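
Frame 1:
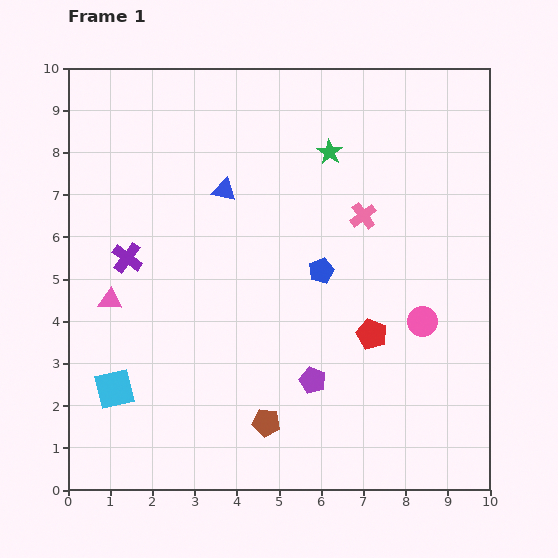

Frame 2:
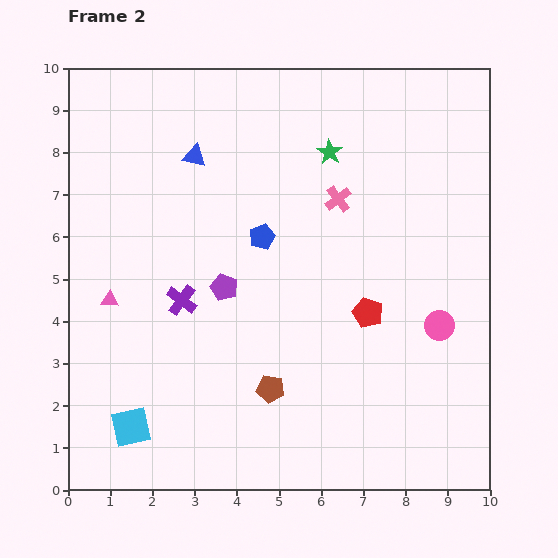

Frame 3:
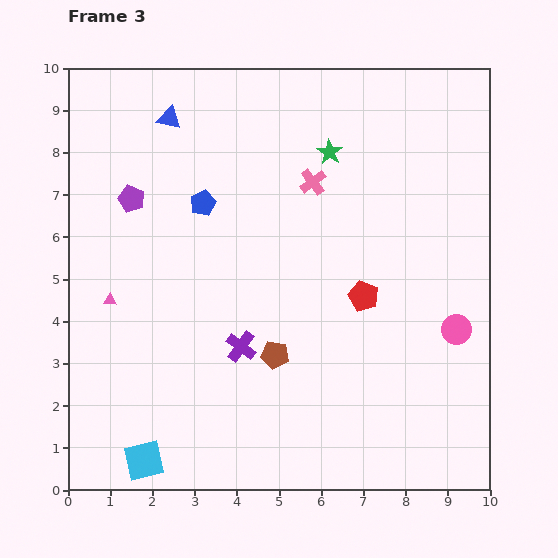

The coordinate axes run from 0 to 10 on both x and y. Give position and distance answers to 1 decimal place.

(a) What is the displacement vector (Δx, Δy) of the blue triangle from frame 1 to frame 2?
(-0.7, 0.8)

The blue triangle was at (3.7, 7.1) in frame 1 and (3.0, 7.9) in frame 2.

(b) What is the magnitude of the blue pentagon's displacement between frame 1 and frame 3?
3.2

The blue pentagon moved from (6.0, 5.2) to (3.2, 6.8), a distance of √(2.8² + 1.6²) ≈ 3.2.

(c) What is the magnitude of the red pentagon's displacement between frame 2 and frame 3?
0.4

The red pentagon moved from (7.1, 4.2) to (7.0, 4.6), a distance of √(0.1² + 0.4²) ≈ 0.4.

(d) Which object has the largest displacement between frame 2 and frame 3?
the purple pentagon

(moved 3.0; next 1.8)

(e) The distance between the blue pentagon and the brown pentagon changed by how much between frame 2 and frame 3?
+0.4

Distance in frame 2: 3.6. Distance in frame 3: 4.0.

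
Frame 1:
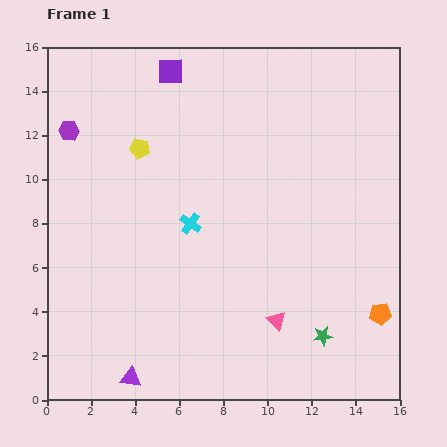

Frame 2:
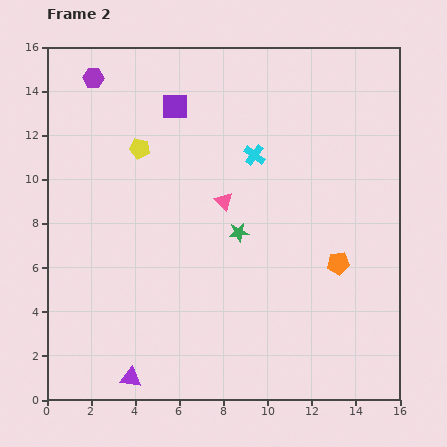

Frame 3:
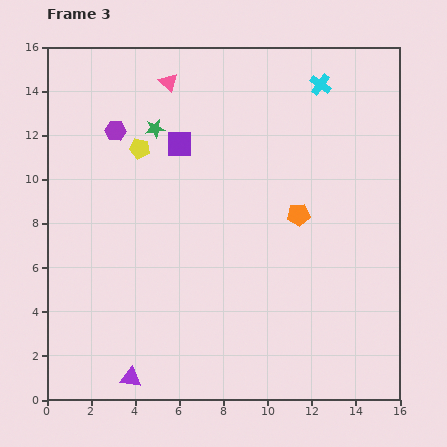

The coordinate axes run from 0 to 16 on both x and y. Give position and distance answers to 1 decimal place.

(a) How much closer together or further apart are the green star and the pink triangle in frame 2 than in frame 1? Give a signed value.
-0.6

Distance in frame 1: 2.2. Distance in frame 2: 1.6.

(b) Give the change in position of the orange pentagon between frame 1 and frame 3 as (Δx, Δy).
(-3.7, 4.5)

The orange pentagon was at (15.1, 3.9) in frame 1 and (11.4, 8.4) in frame 3.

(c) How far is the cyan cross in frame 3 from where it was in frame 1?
8.6

The cyan cross moved from (6.5, 8.0) to (12.4, 14.3), a distance of √(5.9² + 6.3²) ≈ 8.6.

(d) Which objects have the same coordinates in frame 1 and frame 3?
the yellow pentagon, the purple triangle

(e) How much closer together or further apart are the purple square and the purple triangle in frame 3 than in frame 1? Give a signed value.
-3.2

Distance in frame 1: 14.0. Distance in frame 3: 10.8.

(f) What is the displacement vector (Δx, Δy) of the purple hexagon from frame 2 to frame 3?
(1.0, -2.4)

The purple hexagon was at (2.1, 14.6) in frame 2 and (3.1, 12.2) in frame 3.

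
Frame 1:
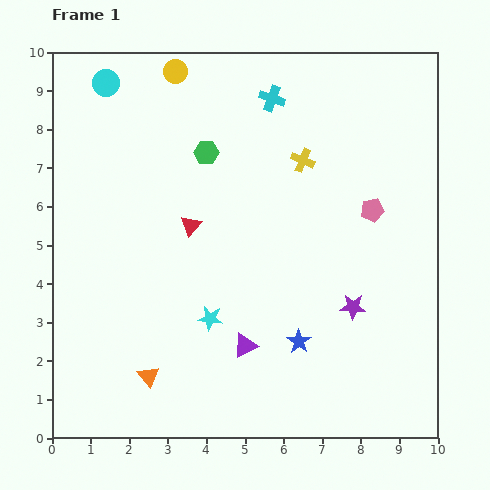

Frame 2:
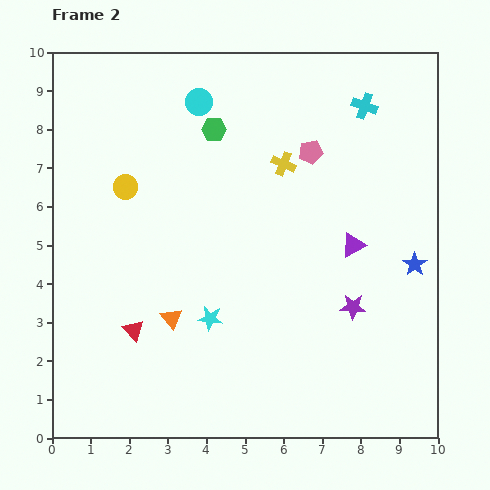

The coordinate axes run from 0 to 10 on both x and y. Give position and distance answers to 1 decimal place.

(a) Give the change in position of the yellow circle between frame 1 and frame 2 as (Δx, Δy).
(-1.3, -3.0)

The yellow circle was at (3.2, 9.5) in frame 1 and (1.9, 6.5) in frame 2.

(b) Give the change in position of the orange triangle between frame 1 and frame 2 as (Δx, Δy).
(0.6, 1.5)

The orange triangle was at (2.5, 1.6) in frame 1 and (3.1, 3.1) in frame 2.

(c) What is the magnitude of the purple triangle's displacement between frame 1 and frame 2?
3.8

The purple triangle moved from (5.0, 2.4) to (7.8, 5.0), a distance of √(2.8² + 2.6²) ≈ 3.8.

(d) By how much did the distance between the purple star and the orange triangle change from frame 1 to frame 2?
-0.9

Distance in frame 1: 5.6. Distance in frame 2: 4.7.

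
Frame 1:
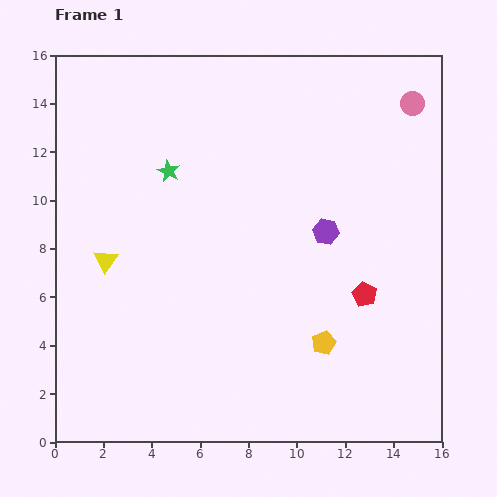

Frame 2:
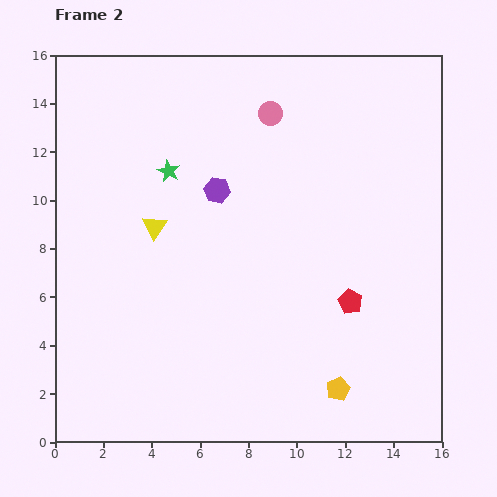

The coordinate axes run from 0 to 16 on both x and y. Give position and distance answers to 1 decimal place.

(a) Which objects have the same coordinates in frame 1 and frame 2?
the green star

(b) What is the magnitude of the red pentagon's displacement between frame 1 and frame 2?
0.7

The red pentagon moved from (12.8, 6.1) to (12.2, 5.8), a distance of √(0.6² + 0.3²) ≈ 0.7.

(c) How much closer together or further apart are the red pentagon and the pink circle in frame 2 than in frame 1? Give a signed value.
+0.4

Distance in frame 1: 8.1. Distance in frame 2: 8.5.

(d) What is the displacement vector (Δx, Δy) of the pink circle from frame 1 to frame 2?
(-5.9, -0.4)

The pink circle was at (14.8, 14.0) in frame 1 and (8.9, 13.6) in frame 2.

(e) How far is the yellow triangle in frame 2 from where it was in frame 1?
2.4

The yellow triangle moved from (2.1, 7.5) to (4.1, 8.9), a distance of √(2.0² + 1.4²) ≈ 2.4.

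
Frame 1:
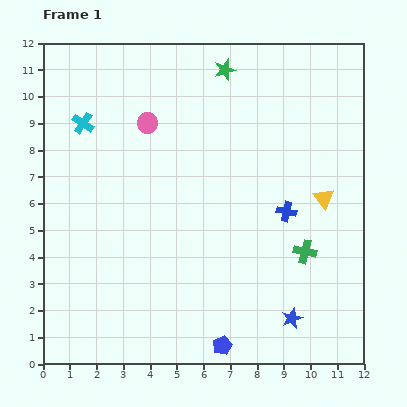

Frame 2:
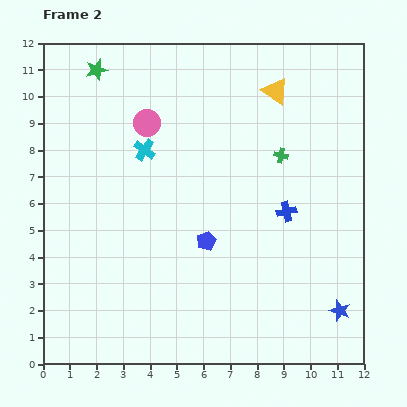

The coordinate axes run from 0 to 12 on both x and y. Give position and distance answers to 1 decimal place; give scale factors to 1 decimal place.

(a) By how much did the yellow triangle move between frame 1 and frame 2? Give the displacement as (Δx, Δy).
(-1.8, 4.0)

The yellow triangle was at (10.5, 6.2) in frame 1 and (8.7, 10.2) in frame 2.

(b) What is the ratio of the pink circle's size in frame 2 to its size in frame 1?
1.3×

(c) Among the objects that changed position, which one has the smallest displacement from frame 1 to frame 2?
the blue star

(moved 1.8)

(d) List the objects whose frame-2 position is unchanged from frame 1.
the blue cross, the pink circle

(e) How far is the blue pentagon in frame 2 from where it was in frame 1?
3.9

The blue pentagon moved from (6.7, 0.7) to (6.1, 4.6), a distance of √(0.6² + 3.9²) ≈ 3.9.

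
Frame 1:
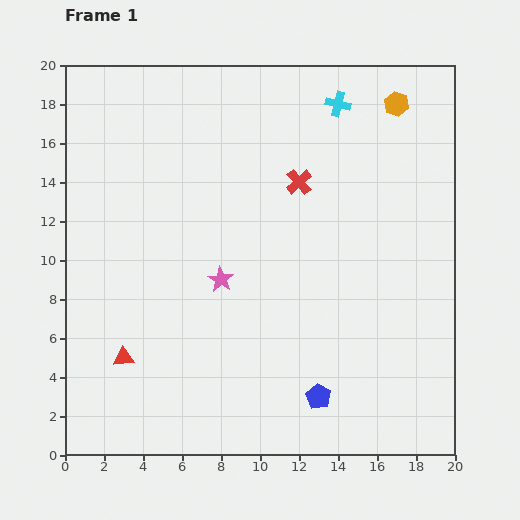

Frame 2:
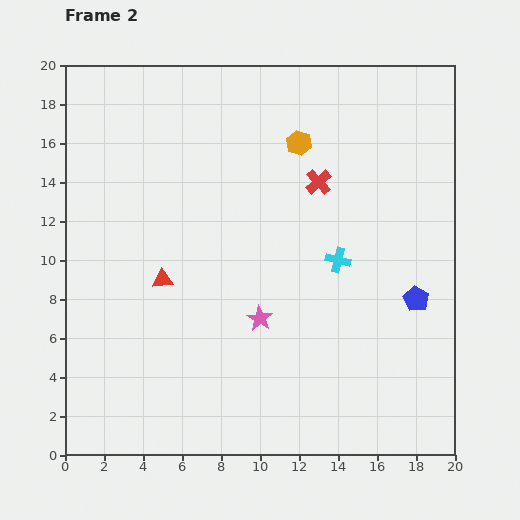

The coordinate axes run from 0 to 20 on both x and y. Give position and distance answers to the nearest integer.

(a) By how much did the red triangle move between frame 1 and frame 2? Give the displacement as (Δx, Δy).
(2, 4)

The red triangle was at (3, 5) in frame 1 and (5, 9) in frame 2.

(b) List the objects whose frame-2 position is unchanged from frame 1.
none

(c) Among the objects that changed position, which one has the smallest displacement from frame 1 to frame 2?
the red cross

(moved 1)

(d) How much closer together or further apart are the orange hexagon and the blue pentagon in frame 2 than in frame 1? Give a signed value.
-6

Distance in frame 1: 16. Distance in frame 2: 10.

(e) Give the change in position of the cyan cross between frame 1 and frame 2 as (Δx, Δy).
(0, -8)

The cyan cross was at (14, 18) in frame 1 and (14, 10) in frame 2.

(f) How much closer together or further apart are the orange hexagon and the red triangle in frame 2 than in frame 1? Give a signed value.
-9

Distance in frame 1: 19. Distance in frame 2: 10.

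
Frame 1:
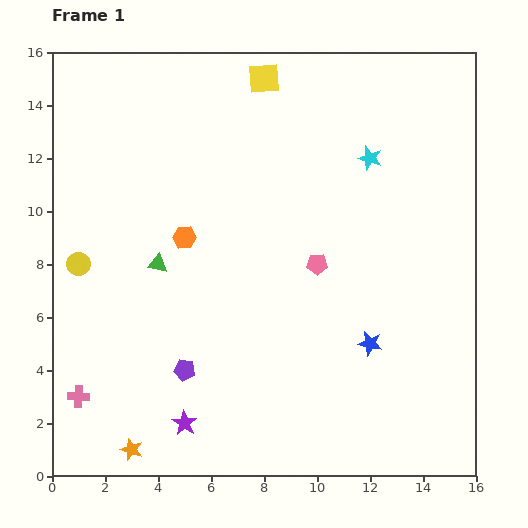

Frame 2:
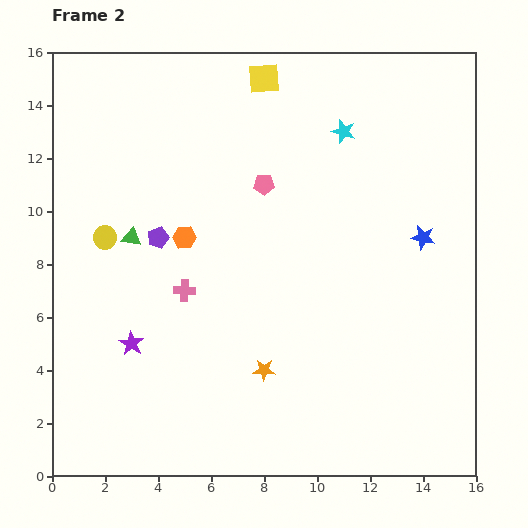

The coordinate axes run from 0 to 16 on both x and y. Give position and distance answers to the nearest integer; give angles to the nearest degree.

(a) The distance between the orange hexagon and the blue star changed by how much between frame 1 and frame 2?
+1

Distance in frame 1: 8. Distance in frame 2: 9.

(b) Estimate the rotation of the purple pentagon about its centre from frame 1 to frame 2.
28° counter-clockwise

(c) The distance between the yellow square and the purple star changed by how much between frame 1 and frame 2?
-2

Distance in frame 1: 13. Distance in frame 2: 11.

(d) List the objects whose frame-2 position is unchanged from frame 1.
the orange hexagon, the yellow square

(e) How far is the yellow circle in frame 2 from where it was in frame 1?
1

The yellow circle moved from (1, 8) to (2, 9), a distance of √(1² + 1²) ≈ 1.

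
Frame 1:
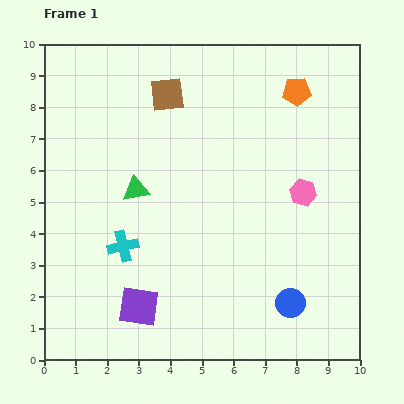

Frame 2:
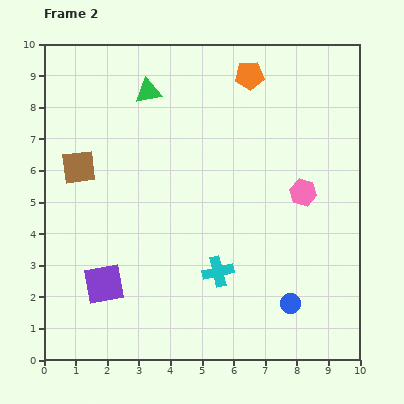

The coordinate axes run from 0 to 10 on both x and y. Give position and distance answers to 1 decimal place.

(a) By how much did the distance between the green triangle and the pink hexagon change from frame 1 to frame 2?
+0.6

Distance in frame 1: 5.3. Distance in frame 2: 5.9.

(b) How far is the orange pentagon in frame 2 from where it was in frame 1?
1.6

The orange pentagon moved from (8.0, 8.5) to (6.5, 9.0), a distance of √(1.5² + 0.5²) ≈ 1.6.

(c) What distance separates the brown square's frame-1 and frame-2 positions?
3.6

The brown square moved from (3.9, 8.4) to (1.1, 6.1), a distance of √(2.8² + 2.3²) ≈ 3.6.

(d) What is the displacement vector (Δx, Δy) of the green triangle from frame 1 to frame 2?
(0.4, 3.1)

The green triangle was at (2.9, 5.4) in frame 1 and (3.3, 8.5) in frame 2.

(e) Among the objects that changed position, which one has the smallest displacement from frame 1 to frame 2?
the purple square

(moved 1.3)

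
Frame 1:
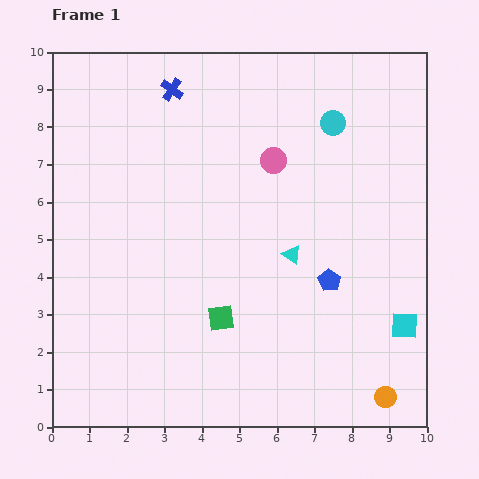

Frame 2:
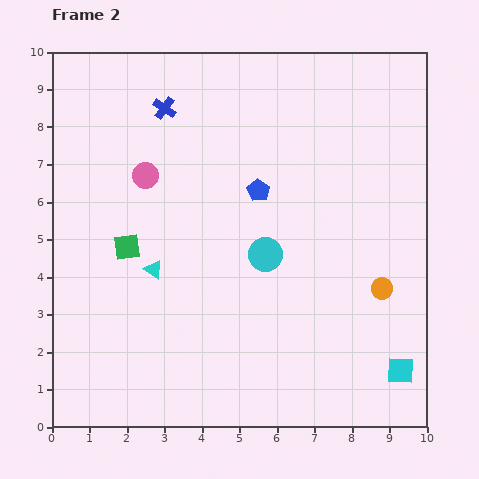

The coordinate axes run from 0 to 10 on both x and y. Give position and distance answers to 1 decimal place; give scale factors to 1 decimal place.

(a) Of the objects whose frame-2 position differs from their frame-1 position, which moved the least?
the blue cross

(moved 0.5)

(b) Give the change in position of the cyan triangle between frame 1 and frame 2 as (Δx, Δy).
(-3.7, -0.4)

The cyan triangle was at (6.4, 4.6) in frame 1 and (2.7, 4.2) in frame 2.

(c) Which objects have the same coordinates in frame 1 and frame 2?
none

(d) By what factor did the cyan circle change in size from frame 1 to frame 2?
1.3×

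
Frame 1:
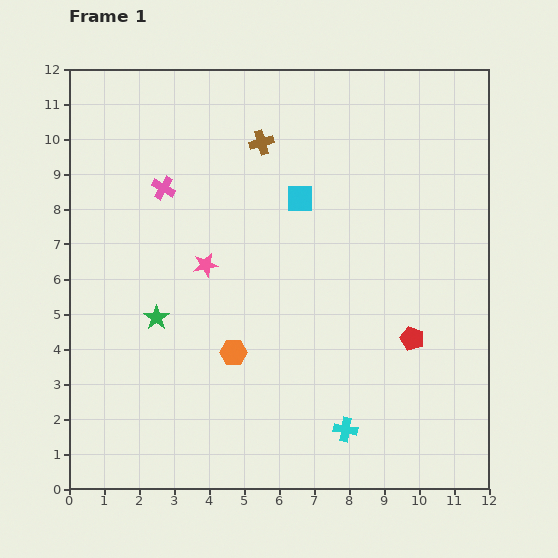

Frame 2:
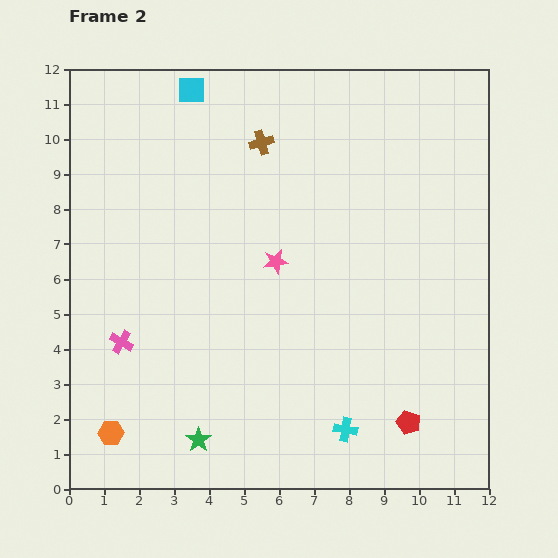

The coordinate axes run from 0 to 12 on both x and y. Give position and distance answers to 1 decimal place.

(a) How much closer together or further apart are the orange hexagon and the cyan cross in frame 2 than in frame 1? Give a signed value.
+2.8

Distance in frame 1: 3.9. Distance in frame 2: 6.7.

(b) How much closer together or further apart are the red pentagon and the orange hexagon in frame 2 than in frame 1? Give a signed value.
+3.4

Distance in frame 1: 5.1. Distance in frame 2: 8.5.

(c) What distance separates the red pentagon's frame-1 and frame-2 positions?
2.4

The red pentagon moved from (9.8, 4.3) to (9.7, 1.9), a distance of √(0.1² + 2.4²) ≈ 2.4.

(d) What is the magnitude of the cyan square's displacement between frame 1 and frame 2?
4.4

The cyan square moved from (6.6, 8.3) to (3.5, 11.4), a distance of √(3.1² + 3.1²) ≈ 4.4.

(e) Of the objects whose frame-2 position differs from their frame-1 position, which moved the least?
the pink star

(moved 2.0)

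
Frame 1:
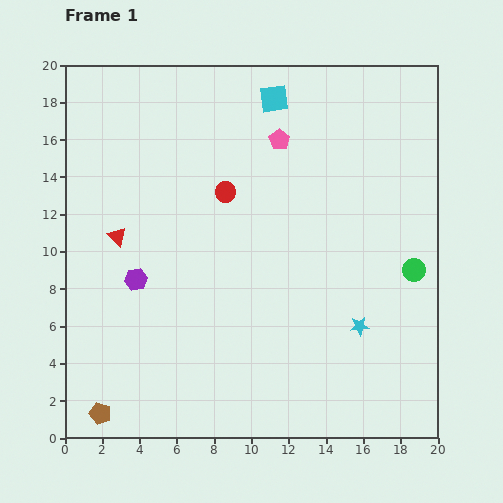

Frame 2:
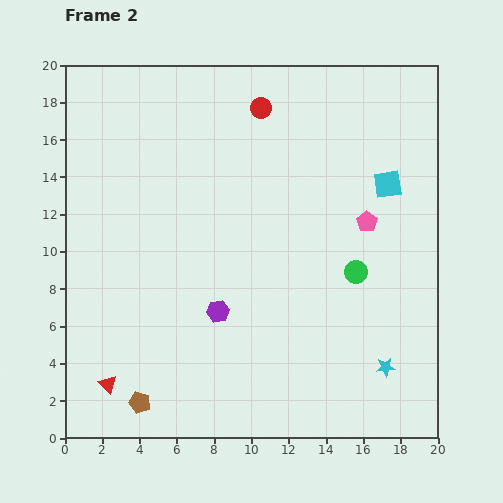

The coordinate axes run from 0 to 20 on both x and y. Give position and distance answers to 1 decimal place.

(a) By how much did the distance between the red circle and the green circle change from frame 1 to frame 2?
-0.7

Distance in frame 1: 10.9. Distance in frame 2: 10.2.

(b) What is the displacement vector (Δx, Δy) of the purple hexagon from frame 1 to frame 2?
(4.4, -1.7)

The purple hexagon was at (3.8, 8.5) in frame 1 and (8.2, 6.8) in frame 2.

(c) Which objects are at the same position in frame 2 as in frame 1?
none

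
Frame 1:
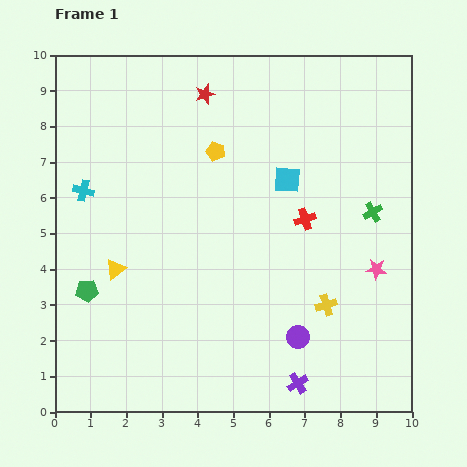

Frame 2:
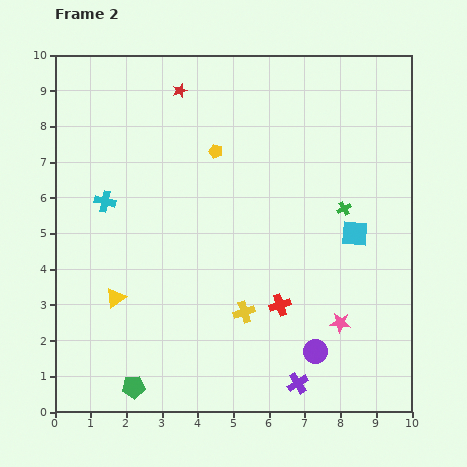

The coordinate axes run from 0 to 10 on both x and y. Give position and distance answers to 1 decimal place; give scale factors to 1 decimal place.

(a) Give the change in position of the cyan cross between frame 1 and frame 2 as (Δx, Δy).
(0.6, -0.3)

The cyan cross was at (0.8, 6.2) in frame 1 and (1.4, 5.9) in frame 2.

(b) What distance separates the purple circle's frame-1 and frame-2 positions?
0.6

The purple circle moved from (6.8, 2.1) to (7.3, 1.7), a distance of √(0.5² + 0.4²) ≈ 0.6.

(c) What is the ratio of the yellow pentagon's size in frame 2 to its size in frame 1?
0.7×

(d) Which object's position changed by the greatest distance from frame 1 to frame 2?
the green pentagon

(moved 3.0; next 2.5)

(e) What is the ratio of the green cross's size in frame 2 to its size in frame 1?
0.7×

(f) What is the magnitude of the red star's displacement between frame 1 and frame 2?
0.7

The red star moved from (4.2, 8.9) to (3.5, 9.0), a distance of √(0.7² + 0.1²) ≈ 0.7.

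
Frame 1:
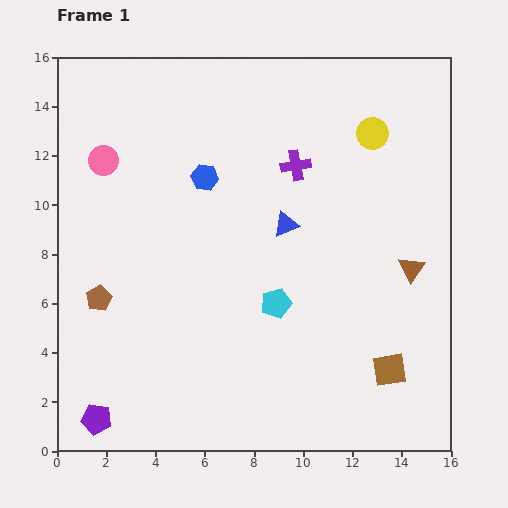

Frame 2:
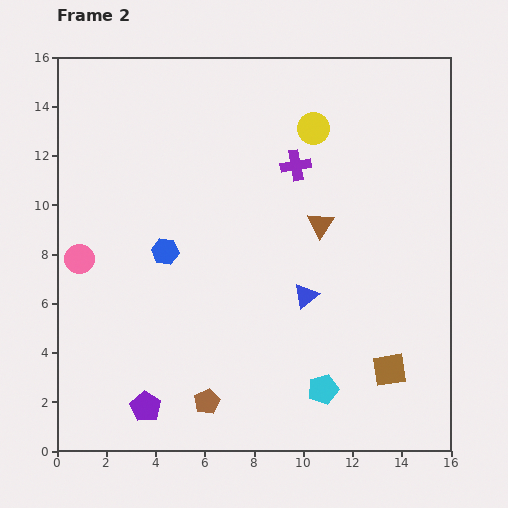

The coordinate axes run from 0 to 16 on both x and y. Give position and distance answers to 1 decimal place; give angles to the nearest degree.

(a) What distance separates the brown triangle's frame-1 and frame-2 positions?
4.1

The brown triangle moved from (14.4, 7.4) to (10.7, 9.2), a distance of √(3.7² + 1.8²) ≈ 4.1.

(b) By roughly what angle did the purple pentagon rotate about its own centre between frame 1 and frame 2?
21° clockwise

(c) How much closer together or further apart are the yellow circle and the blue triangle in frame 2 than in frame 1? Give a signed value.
+1.7

Distance in frame 1: 5.1. Distance in frame 2: 6.8.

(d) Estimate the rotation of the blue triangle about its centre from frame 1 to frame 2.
19° counter-clockwise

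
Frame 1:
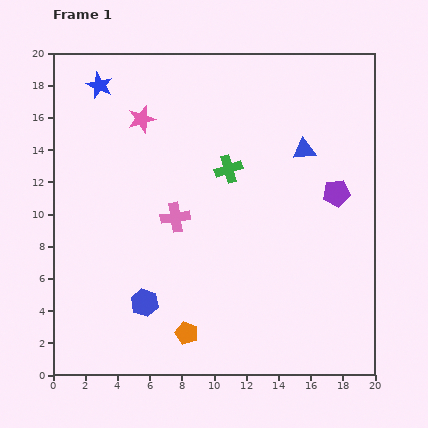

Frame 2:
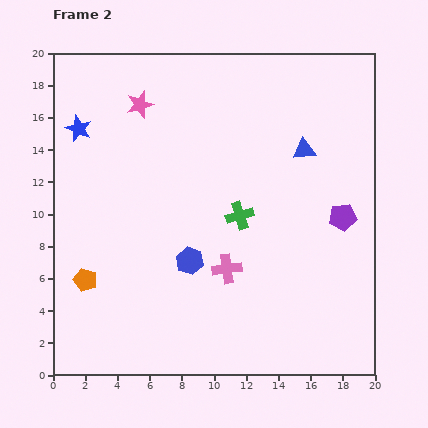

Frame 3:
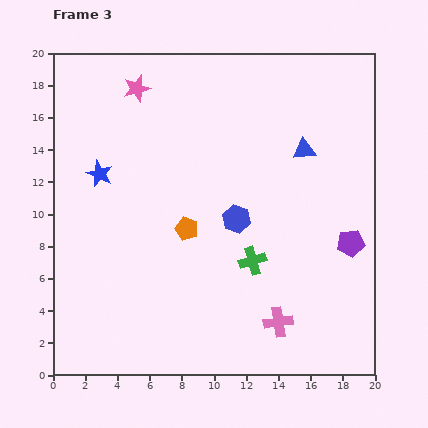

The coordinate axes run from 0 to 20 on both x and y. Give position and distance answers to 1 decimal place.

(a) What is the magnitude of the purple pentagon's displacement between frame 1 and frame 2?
1.6

The purple pentagon moved from (17.6, 11.3) to (18.0, 9.8), a distance of √(0.4² + 1.5²) ≈ 1.6.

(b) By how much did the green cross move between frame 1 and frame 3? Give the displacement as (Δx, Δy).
(1.5, -5.7)

The green cross was at (10.9, 12.8) in frame 1 and (12.4, 7.1) in frame 3.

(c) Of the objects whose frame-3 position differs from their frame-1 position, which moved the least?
the pink star

(moved 1.9)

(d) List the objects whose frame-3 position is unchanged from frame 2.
the blue triangle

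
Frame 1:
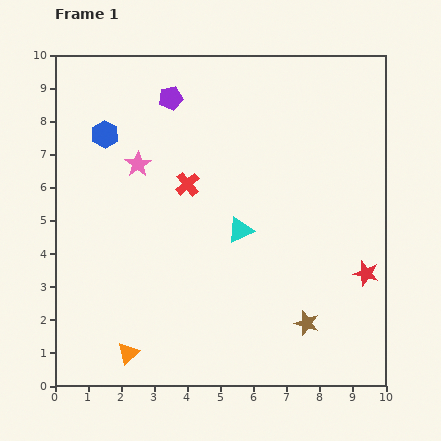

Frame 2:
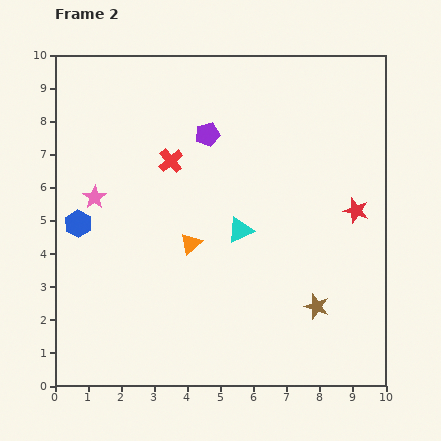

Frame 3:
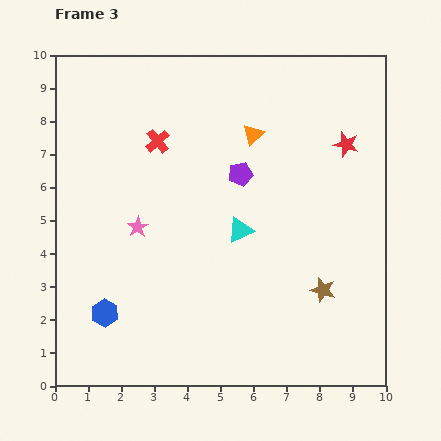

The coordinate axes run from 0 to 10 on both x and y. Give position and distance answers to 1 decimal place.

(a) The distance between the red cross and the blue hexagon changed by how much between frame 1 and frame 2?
+0.5

Distance in frame 1: 2.9. Distance in frame 2: 3.4.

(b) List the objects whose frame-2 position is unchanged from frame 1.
the cyan triangle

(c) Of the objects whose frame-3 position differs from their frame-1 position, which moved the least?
the brown star

(moved 1.1)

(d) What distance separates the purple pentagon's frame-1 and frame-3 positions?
3.1

The purple pentagon moved from (3.5, 8.7) to (5.6, 6.4), a distance of √(2.1² + 2.3²) ≈ 3.1.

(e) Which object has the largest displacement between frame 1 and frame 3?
the orange triangle

(moved 7.6; next 5.4)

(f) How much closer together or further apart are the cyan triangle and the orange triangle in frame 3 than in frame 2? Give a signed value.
+1.3

Distance in frame 2: 1.6. Distance in frame 3: 2.9.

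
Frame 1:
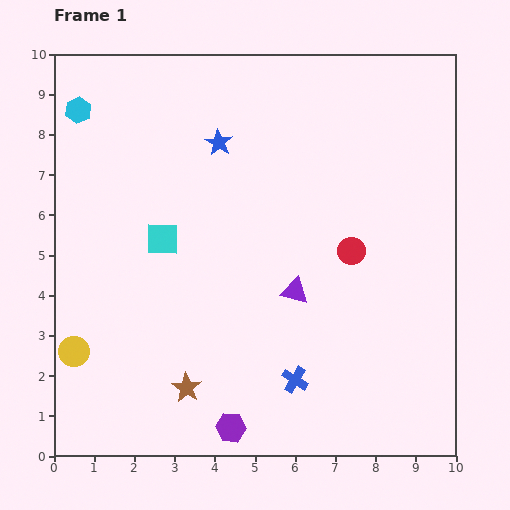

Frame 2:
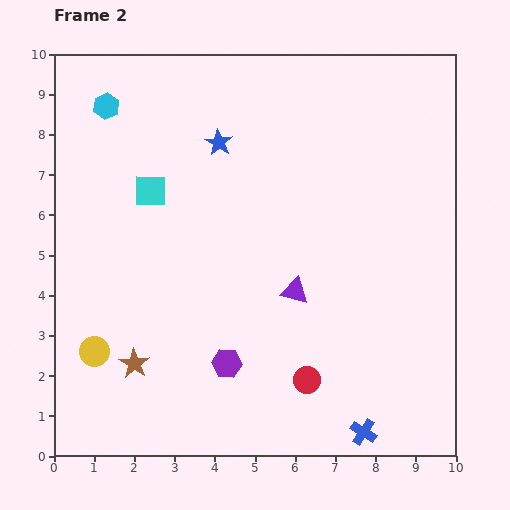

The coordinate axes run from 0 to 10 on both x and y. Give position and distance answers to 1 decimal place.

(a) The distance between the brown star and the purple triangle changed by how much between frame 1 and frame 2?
+0.8

Distance in frame 1: 3.6. Distance in frame 2: 4.4.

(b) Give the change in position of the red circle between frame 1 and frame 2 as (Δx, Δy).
(-1.1, -3.2)

The red circle was at (7.4, 5.1) in frame 1 and (6.3, 1.9) in frame 2.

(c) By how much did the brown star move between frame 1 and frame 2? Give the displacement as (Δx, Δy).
(-1.3, 0.6)

The brown star was at (3.3, 1.7) in frame 1 and (2.0, 2.3) in frame 2.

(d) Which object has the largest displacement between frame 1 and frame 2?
the red circle

(moved 3.4; next 2.1)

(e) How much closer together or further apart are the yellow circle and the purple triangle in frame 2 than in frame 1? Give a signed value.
-0.5

Distance in frame 1: 5.7. Distance in frame 2: 5.2.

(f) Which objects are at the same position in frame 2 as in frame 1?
the blue star, the purple triangle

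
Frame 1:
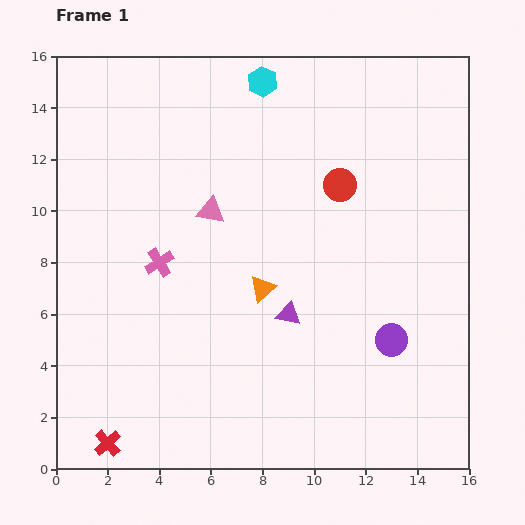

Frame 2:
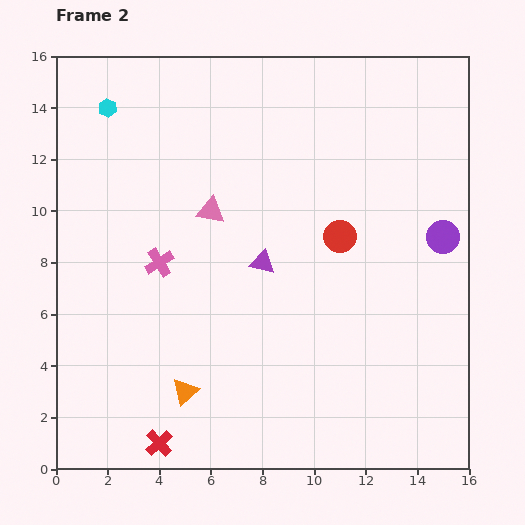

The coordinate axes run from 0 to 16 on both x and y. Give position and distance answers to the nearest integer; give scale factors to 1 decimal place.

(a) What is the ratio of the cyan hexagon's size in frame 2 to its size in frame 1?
0.6×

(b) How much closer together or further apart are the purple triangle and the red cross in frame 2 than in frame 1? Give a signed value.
-1

Distance in frame 1: 9. Distance in frame 2: 8.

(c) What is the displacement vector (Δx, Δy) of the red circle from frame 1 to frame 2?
(0, -2)

The red circle was at (11, 11) in frame 1 and (11, 9) in frame 2.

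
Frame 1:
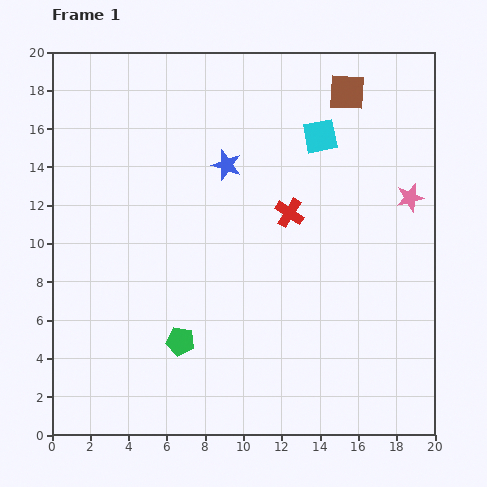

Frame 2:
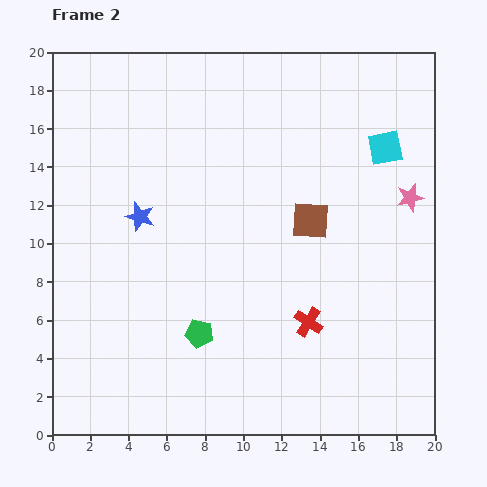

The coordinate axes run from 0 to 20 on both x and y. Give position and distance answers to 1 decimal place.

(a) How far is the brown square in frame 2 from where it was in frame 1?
7.0

The brown square moved from (15.4, 17.9) to (13.5, 11.2), a distance of √(1.9² + 6.7²) ≈ 7.0.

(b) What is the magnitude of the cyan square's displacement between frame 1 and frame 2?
3.5

The cyan square moved from (14.0, 15.6) to (17.4, 15.0), a distance of √(3.4² + 0.6²) ≈ 3.5.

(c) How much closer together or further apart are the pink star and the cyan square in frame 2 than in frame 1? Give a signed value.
-2.8

Distance in frame 1: 5.7. Distance in frame 2: 2.9.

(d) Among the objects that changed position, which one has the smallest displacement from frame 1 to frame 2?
the green pentagon

(moved 1.1)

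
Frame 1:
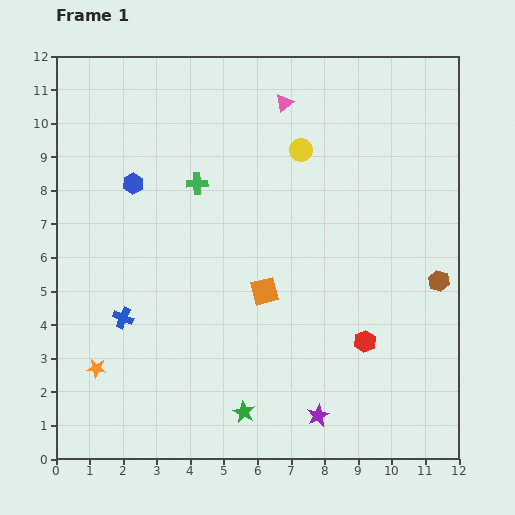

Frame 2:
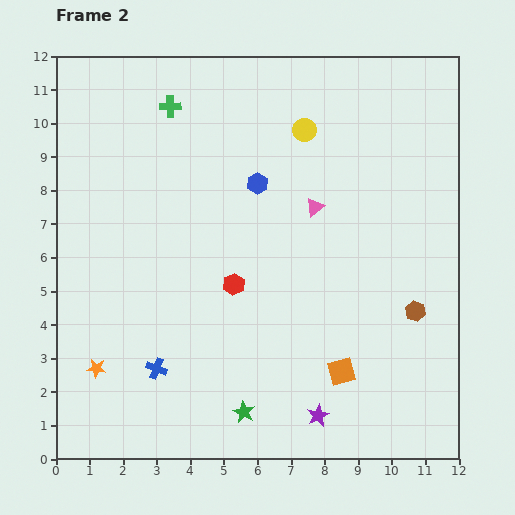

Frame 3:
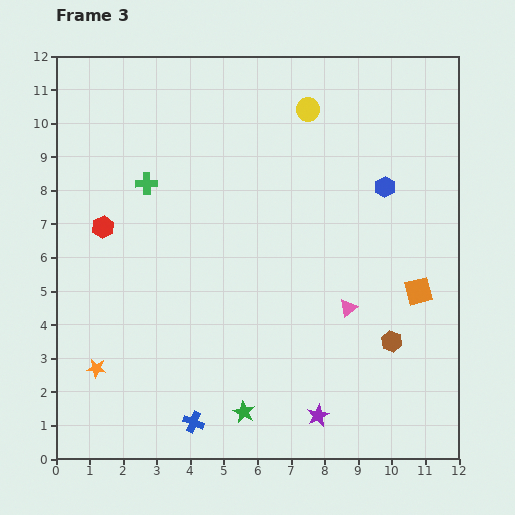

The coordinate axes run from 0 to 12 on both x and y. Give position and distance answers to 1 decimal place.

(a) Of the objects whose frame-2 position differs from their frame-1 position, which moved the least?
the yellow circle

(moved 0.6)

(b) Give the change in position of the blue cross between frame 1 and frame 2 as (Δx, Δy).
(1.0, -1.5)

The blue cross was at (2.0, 4.2) in frame 1 and (3.0, 2.7) in frame 2.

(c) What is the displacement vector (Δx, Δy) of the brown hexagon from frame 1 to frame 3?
(-1.4, -1.8)

The brown hexagon was at (11.4, 5.3) in frame 1 and (10.0, 3.5) in frame 3.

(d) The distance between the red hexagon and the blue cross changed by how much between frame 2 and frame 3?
+3.0

Distance in frame 2: 3.4. Distance in frame 3: 6.4.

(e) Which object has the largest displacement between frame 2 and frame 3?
the red hexagon

(moved 4.3; next 3.8)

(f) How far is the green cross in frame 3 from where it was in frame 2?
2.4

The green cross moved from (3.4, 10.5) to (2.7, 8.2), a distance of √(0.7² + 2.3²) ≈ 2.4.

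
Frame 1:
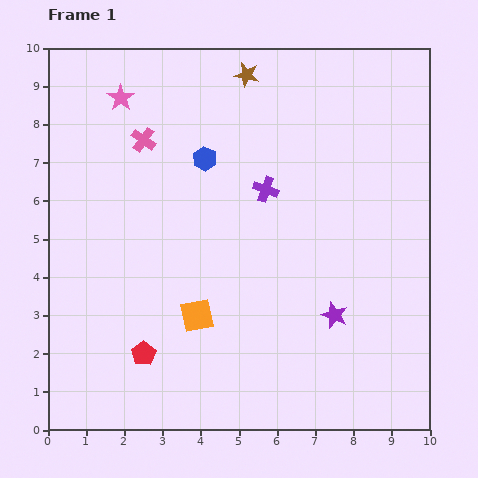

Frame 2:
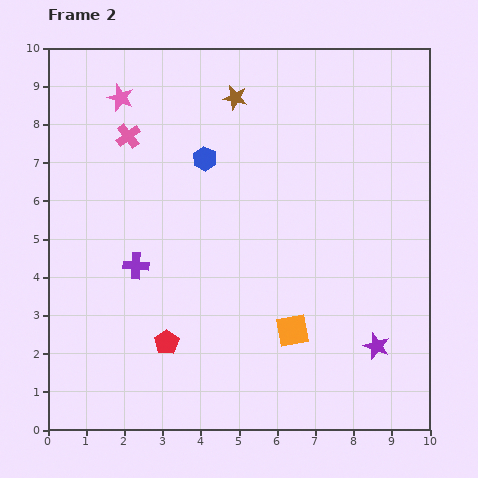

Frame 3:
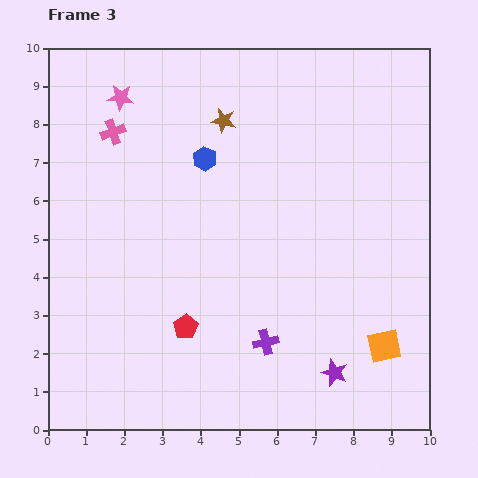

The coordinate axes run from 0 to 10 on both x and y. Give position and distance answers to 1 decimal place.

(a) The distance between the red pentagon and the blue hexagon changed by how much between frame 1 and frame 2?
-0.4

Distance in frame 1: 5.3. Distance in frame 2: 4.9.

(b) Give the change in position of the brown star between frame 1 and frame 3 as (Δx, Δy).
(-0.6, -1.2)

The brown star was at (5.2, 9.3) in frame 1 and (4.6, 8.1) in frame 3.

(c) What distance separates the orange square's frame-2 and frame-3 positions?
2.4

The orange square moved from (6.4, 2.6) to (8.8, 2.2), a distance of √(2.4² + 0.4²) ≈ 2.4.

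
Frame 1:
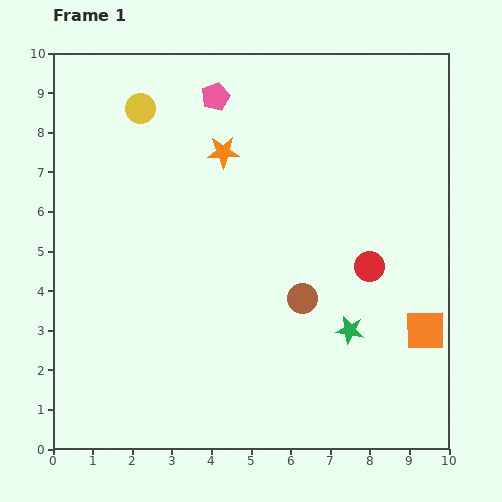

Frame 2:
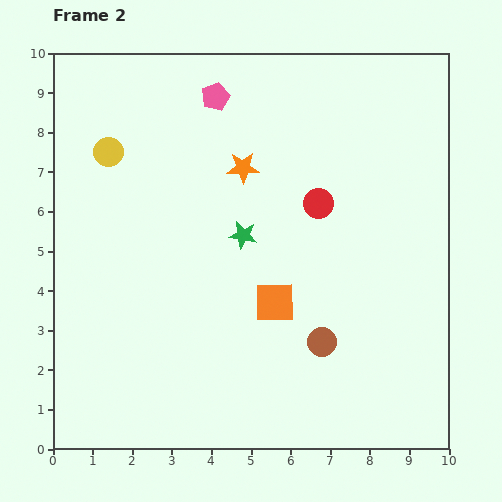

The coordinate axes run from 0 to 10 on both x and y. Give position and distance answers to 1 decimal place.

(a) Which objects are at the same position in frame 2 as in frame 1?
the pink pentagon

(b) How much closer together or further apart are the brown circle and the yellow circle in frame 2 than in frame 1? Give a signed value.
+0.9

Distance in frame 1: 6.3. Distance in frame 2: 7.2.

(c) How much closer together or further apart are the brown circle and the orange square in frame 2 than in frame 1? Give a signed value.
-1.6

Distance in frame 1: 3.2. Distance in frame 2: 1.6.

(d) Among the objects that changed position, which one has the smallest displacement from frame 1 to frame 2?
the orange star

(moved 0.6)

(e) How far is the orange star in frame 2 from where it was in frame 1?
0.6

The orange star moved from (4.3, 7.5) to (4.8, 7.1), a distance of √(0.5² + 0.4²) ≈ 0.6.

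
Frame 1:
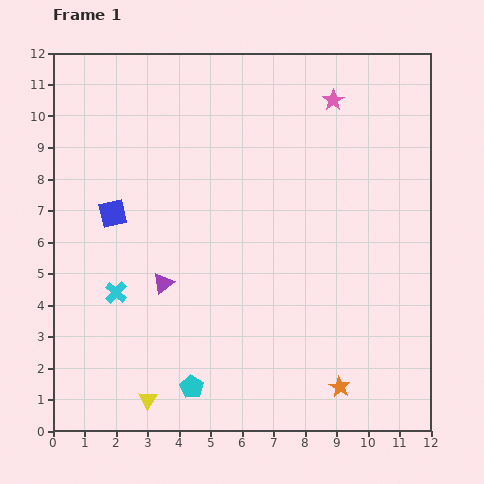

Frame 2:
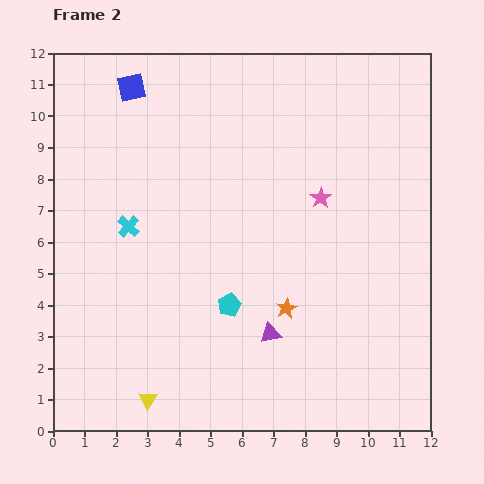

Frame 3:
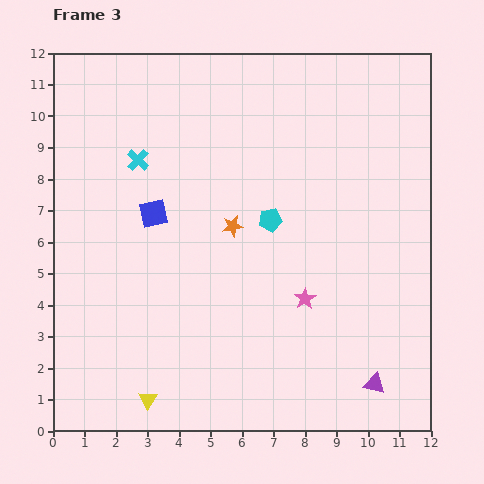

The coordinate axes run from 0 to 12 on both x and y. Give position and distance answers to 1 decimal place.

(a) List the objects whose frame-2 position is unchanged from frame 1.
the yellow triangle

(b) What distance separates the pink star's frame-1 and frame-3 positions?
6.4

The pink star moved from (8.9, 10.5) to (8.0, 4.2), a distance of √(0.9² + 6.3²) ≈ 6.4.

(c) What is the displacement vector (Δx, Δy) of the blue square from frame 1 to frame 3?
(1.3, 0.0)

The blue square was at (1.9, 6.9) in frame 1 and (3.2, 6.9) in frame 3.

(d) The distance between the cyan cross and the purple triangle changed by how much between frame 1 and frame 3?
+8.8

Distance in frame 1: 1.5. Distance in frame 3: 10.3.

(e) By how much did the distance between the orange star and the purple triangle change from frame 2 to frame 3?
+5.8

Distance in frame 2: 0.9. Distance in frame 3: 6.7.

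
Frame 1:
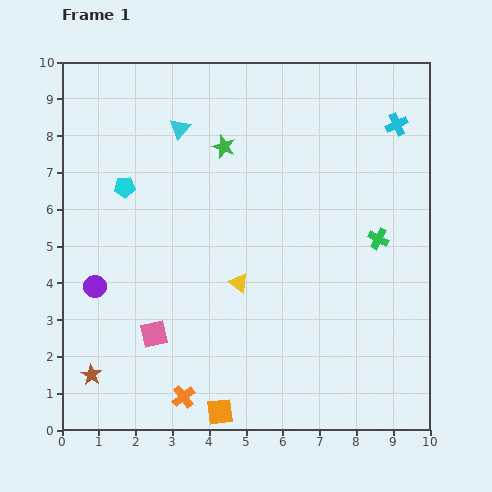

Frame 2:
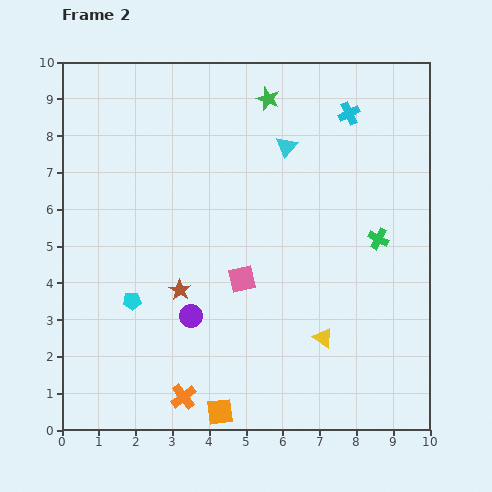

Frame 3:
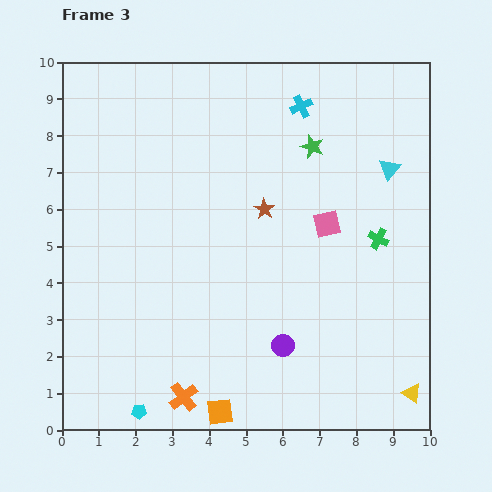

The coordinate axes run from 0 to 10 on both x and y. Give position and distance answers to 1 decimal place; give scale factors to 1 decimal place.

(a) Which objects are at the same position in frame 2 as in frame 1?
the orange cross, the green cross, the orange square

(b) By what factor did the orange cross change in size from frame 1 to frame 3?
1.3×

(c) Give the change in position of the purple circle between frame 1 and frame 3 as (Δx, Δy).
(5.1, -1.6)

The purple circle was at (0.9, 3.9) in frame 1 and (6.0, 2.3) in frame 3.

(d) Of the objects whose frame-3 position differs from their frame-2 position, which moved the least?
the cyan cross

(moved 1.3)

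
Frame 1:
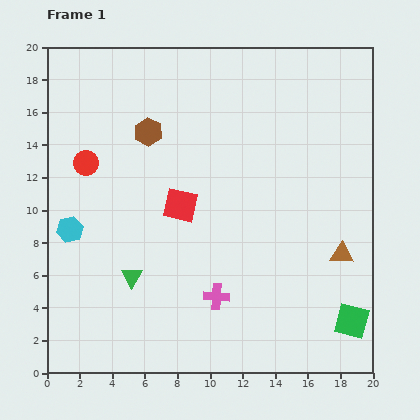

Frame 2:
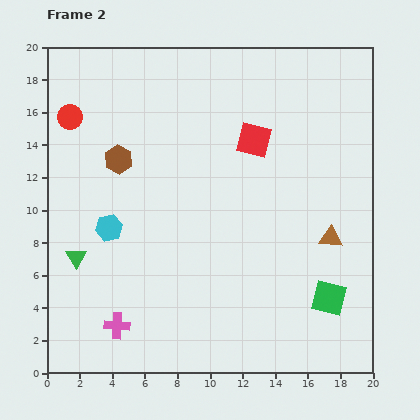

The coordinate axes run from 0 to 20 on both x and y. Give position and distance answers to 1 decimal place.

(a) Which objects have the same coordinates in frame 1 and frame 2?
none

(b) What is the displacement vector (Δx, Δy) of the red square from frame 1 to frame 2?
(4.5, 4.0)

The red square was at (8.2, 10.3) in frame 1 and (12.7, 14.3) in frame 2.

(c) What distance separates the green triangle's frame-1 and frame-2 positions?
3.6

The green triangle moved from (5.2, 5.9) to (1.8, 7.1), a distance of √(3.4² + 1.2²) ≈ 3.6.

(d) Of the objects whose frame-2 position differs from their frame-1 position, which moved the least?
the brown triangle

(moved 1.2)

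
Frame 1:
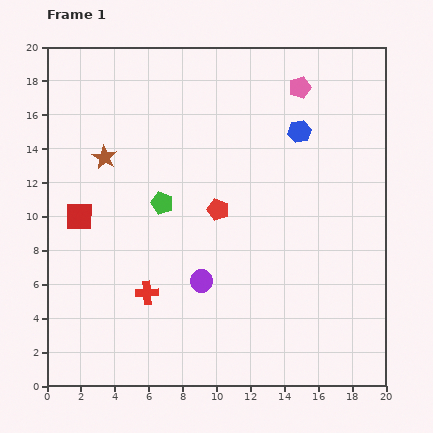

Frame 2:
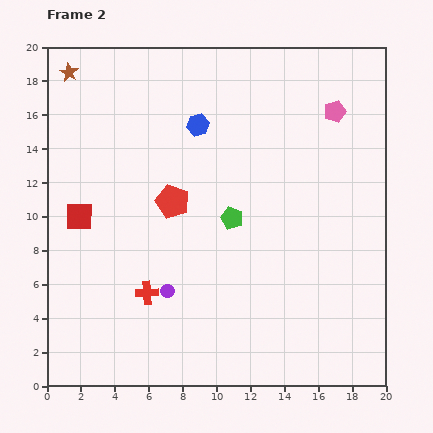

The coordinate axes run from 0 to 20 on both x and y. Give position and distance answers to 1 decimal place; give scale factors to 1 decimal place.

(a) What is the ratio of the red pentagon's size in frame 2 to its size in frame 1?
1.6×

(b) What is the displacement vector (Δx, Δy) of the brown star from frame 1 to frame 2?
(-2.1, 5.0)

The brown star was at (3.4, 13.5) in frame 1 and (1.3, 18.5) in frame 2.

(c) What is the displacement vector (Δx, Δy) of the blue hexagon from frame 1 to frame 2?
(-6.0, 0.4)

The blue hexagon was at (14.9, 15.0) in frame 1 and (8.9, 15.4) in frame 2.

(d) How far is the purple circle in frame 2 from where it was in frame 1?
2.1

The purple circle moved from (9.1, 6.2) to (7.1, 5.6), a distance of √(2.0² + 0.6²) ≈ 2.1.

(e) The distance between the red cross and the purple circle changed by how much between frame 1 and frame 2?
-2.1

Distance in frame 1: 3.3. Distance in frame 2: 1.2.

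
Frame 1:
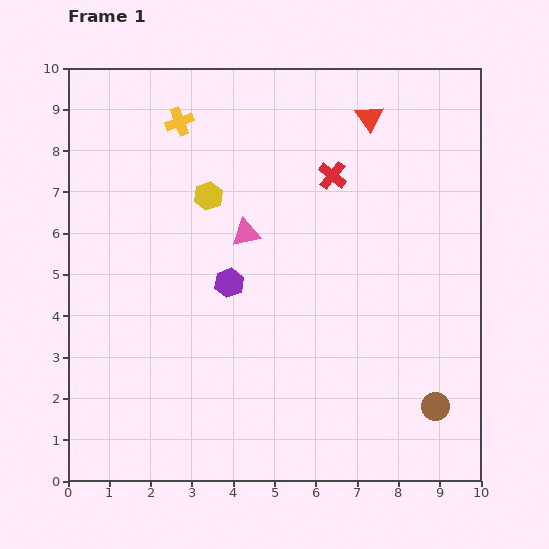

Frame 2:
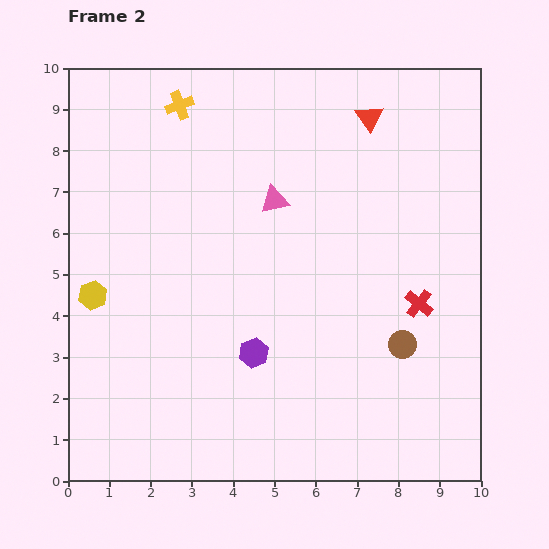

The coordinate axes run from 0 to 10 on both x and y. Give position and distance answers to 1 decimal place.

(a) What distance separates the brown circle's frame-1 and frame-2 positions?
1.7

The brown circle moved from (8.9, 1.8) to (8.1, 3.3), a distance of √(0.8² + 1.5²) ≈ 1.7.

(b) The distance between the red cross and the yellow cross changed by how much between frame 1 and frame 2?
+3.6

Distance in frame 1: 3.9. Distance in frame 2: 7.5.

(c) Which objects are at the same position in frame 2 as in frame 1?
the red triangle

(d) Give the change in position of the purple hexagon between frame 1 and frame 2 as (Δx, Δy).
(0.6, -1.7)

The purple hexagon was at (3.9, 4.8) in frame 1 and (4.5, 3.1) in frame 2.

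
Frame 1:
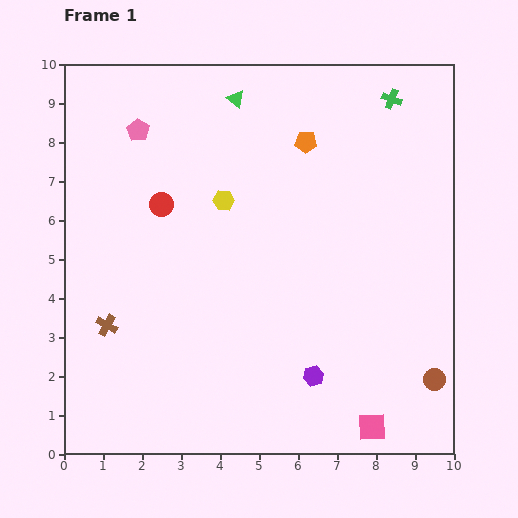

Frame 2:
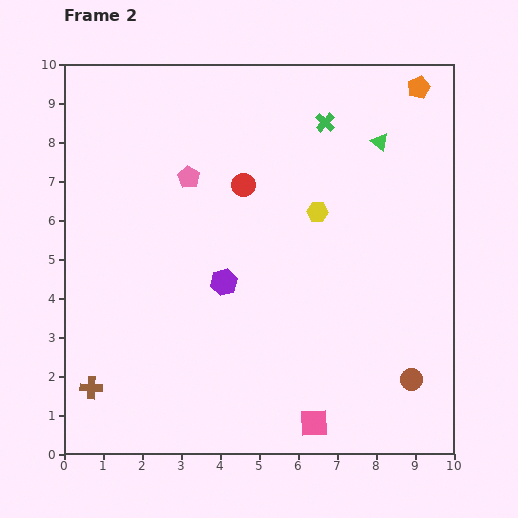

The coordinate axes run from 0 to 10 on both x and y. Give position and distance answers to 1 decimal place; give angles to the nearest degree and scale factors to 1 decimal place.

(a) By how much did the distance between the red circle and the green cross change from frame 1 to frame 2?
-3.9

Distance in frame 1: 6.5. Distance in frame 2: 2.6.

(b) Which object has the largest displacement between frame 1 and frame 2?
the green triangle

(moved 3.9; next 3.3)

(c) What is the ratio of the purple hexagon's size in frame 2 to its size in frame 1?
1.3×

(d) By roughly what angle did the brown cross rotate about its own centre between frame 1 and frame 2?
28° counter-clockwise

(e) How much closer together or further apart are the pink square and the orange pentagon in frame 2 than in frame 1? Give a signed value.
+1.5

Distance in frame 1: 7.5. Distance in frame 2: 9.0.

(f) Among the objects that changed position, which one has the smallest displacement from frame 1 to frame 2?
the brown circle

(moved 0.6)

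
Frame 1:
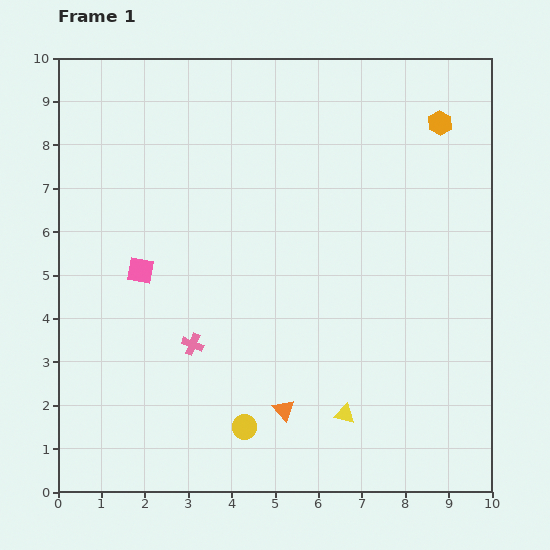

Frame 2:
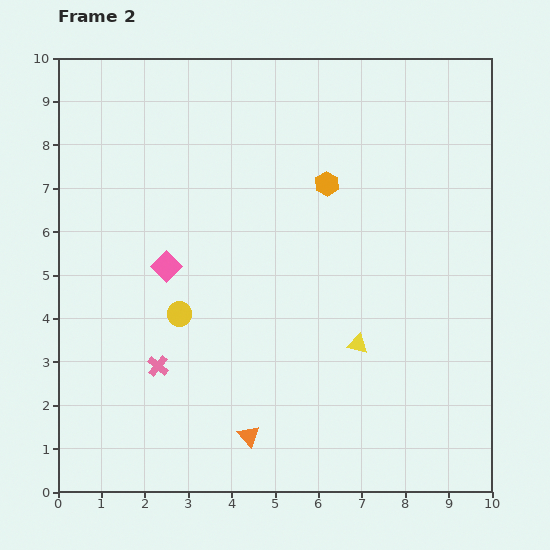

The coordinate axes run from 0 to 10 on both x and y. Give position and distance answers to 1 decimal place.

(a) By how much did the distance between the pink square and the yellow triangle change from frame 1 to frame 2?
-0.9

Distance in frame 1: 5.7. Distance in frame 2: 4.8.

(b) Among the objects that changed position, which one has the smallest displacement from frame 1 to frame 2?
the pink square

(moved 0.6)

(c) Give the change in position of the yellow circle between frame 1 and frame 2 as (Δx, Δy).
(-1.5, 2.6)

The yellow circle was at (4.3, 1.5) in frame 1 and (2.8, 4.1) in frame 2.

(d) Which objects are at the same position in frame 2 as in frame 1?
none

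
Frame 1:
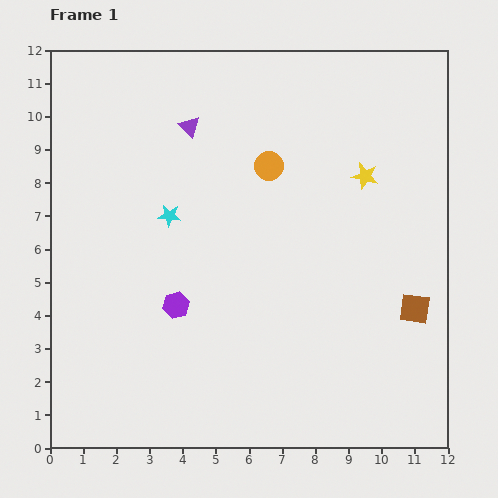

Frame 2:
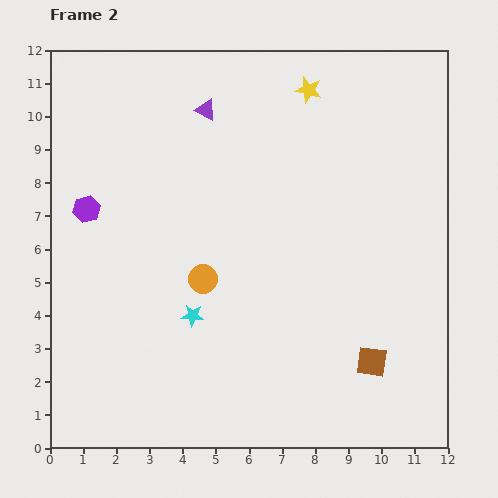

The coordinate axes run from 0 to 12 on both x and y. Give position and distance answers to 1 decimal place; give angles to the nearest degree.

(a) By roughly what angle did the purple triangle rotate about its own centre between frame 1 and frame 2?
17° counter-clockwise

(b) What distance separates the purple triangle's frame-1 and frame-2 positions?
0.7

The purple triangle moved from (4.2, 9.7) to (4.7, 10.2), a distance of √(0.5² + 0.5²) ≈ 0.7.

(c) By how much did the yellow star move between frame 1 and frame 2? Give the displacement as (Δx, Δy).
(-1.7, 2.6)

The yellow star was at (9.5, 8.2) in frame 1 and (7.8, 10.8) in frame 2.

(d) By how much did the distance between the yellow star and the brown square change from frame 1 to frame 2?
+4.1

Distance in frame 1: 4.3. Distance in frame 2: 8.4.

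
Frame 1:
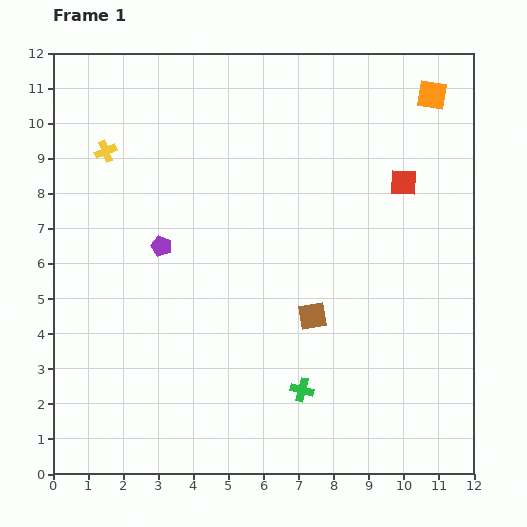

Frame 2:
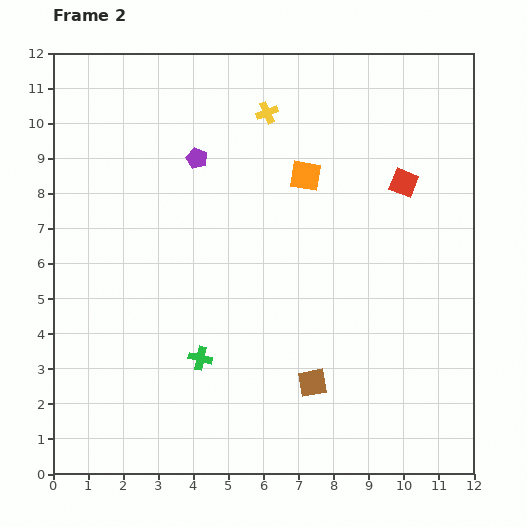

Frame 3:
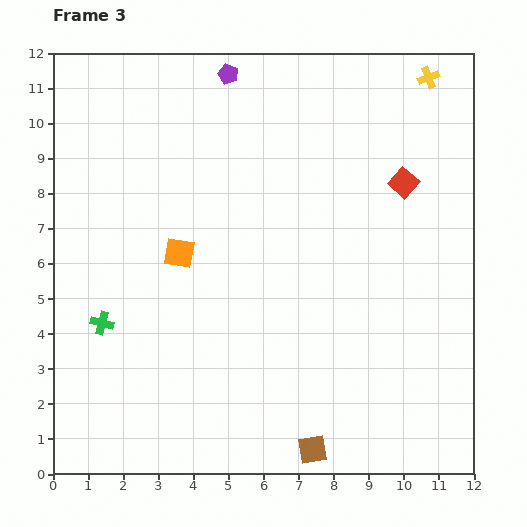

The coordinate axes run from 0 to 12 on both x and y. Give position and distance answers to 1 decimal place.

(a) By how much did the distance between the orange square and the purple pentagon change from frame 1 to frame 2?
-5.7

Distance in frame 1: 8.8. Distance in frame 2: 3.1.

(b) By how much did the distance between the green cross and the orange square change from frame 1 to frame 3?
-6.2

Distance in frame 1: 9.2. Distance in frame 3: 3.0.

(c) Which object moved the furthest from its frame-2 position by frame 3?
the yellow cross

(moved 4.7; next 4.2)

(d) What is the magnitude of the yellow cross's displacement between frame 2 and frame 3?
4.7

The yellow cross moved from (6.1, 10.3) to (10.7, 11.3), a distance of √(4.6² + 1.0²) ≈ 4.7.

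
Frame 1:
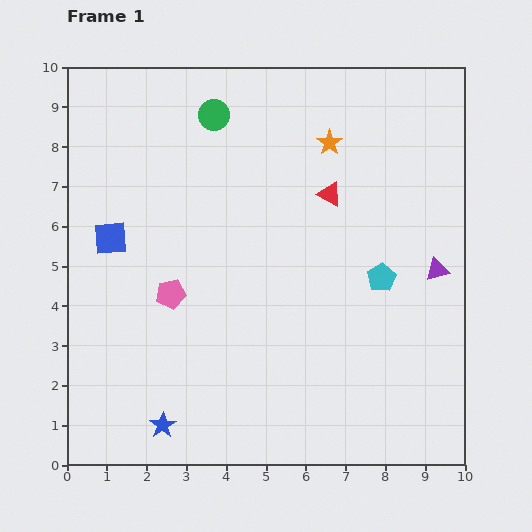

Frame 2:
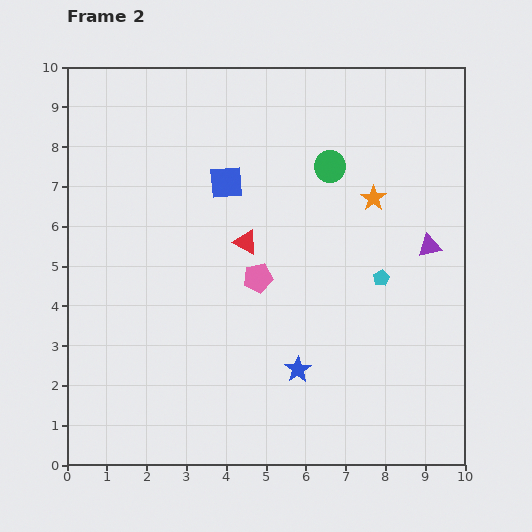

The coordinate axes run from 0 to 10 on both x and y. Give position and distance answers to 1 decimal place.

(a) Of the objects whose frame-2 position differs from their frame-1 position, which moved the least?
the purple triangle

(moved 0.6)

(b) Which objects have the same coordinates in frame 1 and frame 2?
the cyan pentagon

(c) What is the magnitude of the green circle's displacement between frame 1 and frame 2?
3.2

The green circle moved from (3.7, 8.8) to (6.6, 7.5), a distance of √(2.9² + 1.3²) ≈ 3.2.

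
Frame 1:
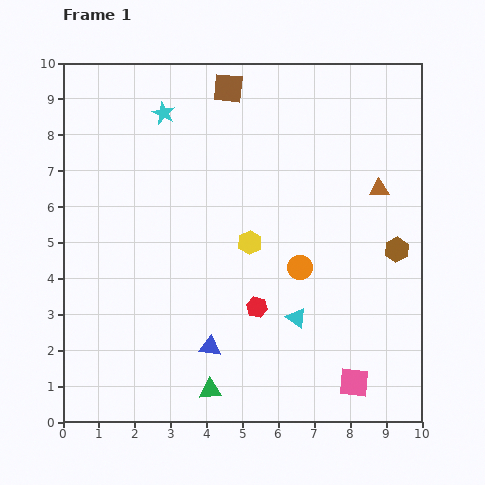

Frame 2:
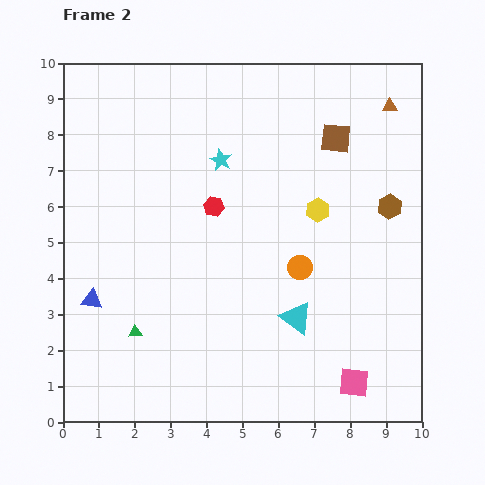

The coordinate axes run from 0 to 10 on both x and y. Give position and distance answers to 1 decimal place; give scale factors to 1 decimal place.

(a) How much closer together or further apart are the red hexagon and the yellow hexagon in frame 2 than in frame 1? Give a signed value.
+1.1

Distance in frame 1: 1.8. Distance in frame 2: 2.9.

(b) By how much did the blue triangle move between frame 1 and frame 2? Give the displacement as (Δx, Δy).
(-3.3, 1.3)

The blue triangle was at (4.1, 2.1) in frame 1 and (0.8, 3.4) in frame 2.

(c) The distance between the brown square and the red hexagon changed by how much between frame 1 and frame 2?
-2.3

Distance in frame 1: 6.2. Distance in frame 2: 3.9.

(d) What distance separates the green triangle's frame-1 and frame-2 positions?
2.6

The green triangle moved from (4.1, 0.9) to (2.0, 2.5), a distance of √(2.1² + 1.6²) ≈ 2.6.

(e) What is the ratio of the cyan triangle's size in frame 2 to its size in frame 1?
1.6×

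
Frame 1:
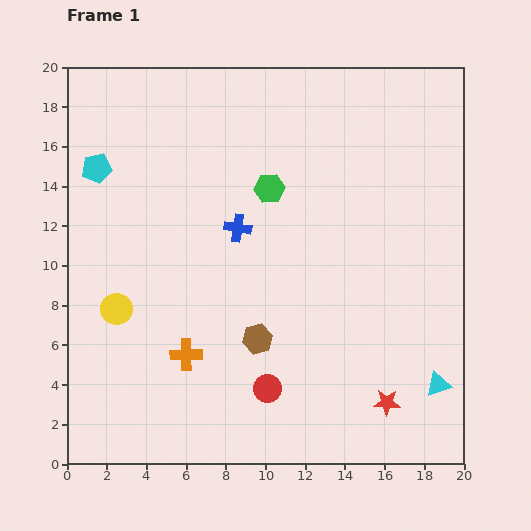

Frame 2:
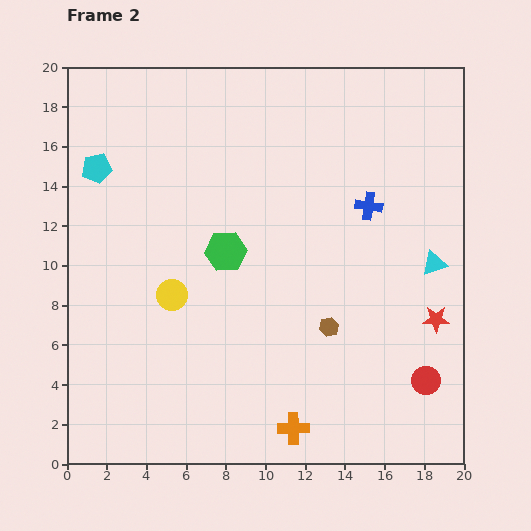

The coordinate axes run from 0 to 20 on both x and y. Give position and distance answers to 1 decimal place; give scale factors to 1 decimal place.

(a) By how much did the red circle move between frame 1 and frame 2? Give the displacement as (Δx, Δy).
(8.0, 0.4)

The red circle was at (10.1, 3.8) in frame 1 and (18.1, 4.2) in frame 2.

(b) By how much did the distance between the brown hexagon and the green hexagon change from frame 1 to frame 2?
-1.2

Distance in frame 1: 7.6. Distance in frame 2: 6.4.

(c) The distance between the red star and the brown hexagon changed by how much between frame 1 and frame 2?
-1.8

Distance in frame 1: 7.2. Distance in frame 2: 5.4.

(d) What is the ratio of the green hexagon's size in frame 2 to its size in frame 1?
1.4×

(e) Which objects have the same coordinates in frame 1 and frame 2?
the cyan pentagon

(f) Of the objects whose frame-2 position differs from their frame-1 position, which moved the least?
the yellow circle

(moved 2.9)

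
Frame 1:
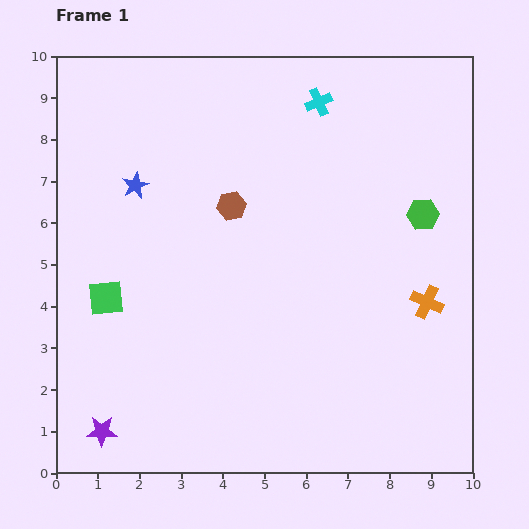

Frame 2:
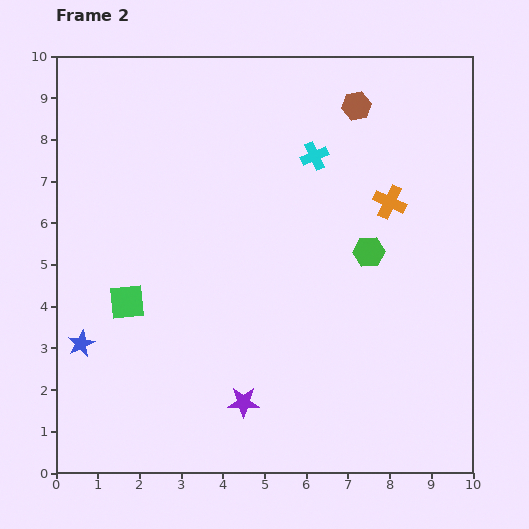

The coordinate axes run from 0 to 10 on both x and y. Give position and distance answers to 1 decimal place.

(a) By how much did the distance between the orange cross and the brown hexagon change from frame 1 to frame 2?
-2.8

Distance in frame 1: 5.2. Distance in frame 2: 2.4.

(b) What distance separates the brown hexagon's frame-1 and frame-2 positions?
3.8

The brown hexagon moved from (4.2, 6.4) to (7.2, 8.8), a distance of √(3.0² + 2.4²) ≈ 3.8.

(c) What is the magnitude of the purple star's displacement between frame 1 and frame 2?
3.5

The purple star moved from (1.1, 1.0) to (4.5, 1.7), a distance of √(3.4² + 0.7²) ≈ 3.5.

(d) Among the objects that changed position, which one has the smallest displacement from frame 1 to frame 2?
the green square

(moved 0.5)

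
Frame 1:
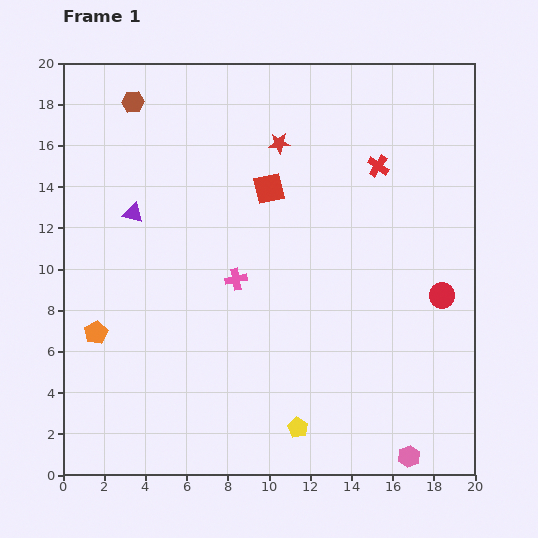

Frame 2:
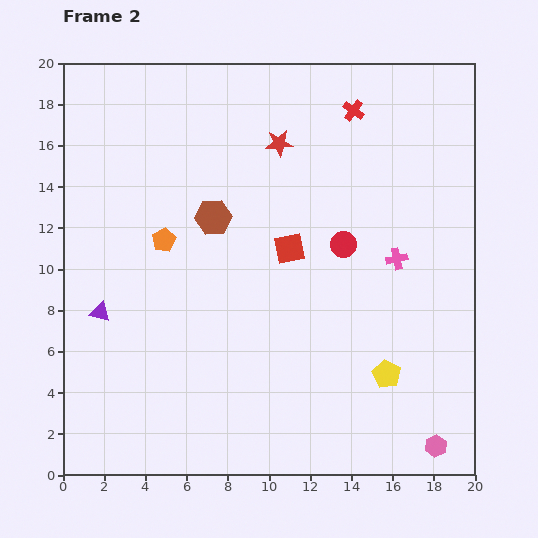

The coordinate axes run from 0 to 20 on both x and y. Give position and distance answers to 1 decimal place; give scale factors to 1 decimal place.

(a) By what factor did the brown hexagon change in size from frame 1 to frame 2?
1.6×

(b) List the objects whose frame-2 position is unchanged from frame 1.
the red star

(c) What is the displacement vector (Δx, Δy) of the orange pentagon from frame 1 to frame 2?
(3.3, 4.5)

The orange pentagon was at (1.6, 6.9) in frame 1 and (4.9, 11.4) in frame 2.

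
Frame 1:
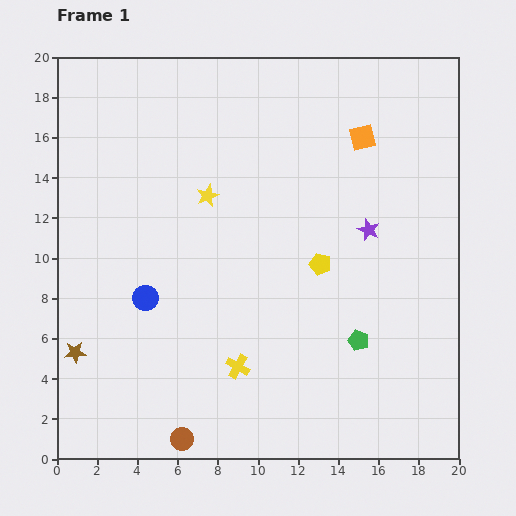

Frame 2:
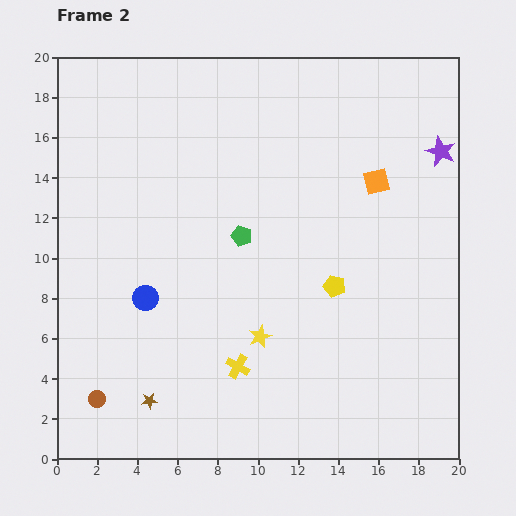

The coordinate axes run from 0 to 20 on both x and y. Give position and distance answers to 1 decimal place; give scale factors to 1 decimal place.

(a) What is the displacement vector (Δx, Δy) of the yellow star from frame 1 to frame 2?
(2.6, -7.0)

The yellow star was at (7.5, 13.1) in frame 1 and (10.1, 6.1) in frame 2.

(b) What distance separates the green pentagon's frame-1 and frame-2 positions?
7.8

The green pentagon moved from (15.0, 5.9) to (9.2, 11.1), a distance of √(5.8² + 5.2²) ≈ 7.8.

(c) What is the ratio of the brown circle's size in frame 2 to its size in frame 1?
0.8×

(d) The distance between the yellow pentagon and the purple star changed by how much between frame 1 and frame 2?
+5.6

Distance in frame 1: 2.9. Distance in frame 2: 8.5.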